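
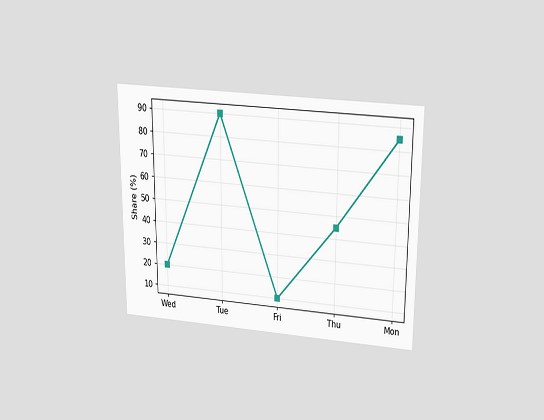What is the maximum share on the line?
The chart is viewed slightly from above. The highest point is at Tue, and reading across to the y-axis gives 90%.

90%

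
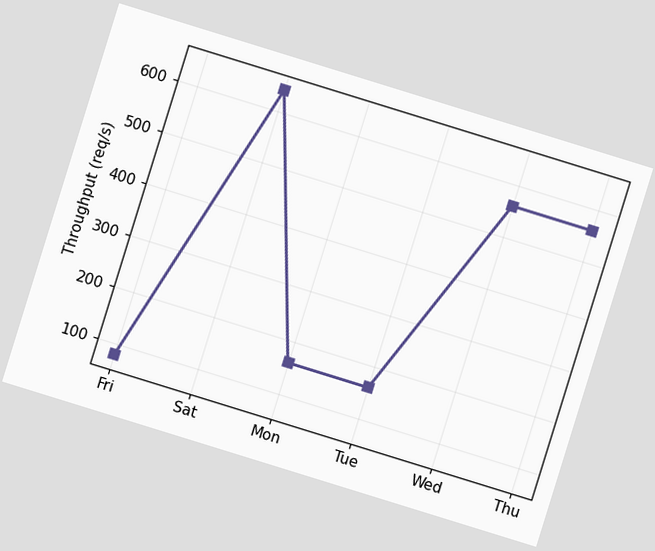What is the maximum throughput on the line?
The chart is tilted about 17° clockwise. The highest point is at Sat, and reading across to the y-axis gives 640req/s.

640req/s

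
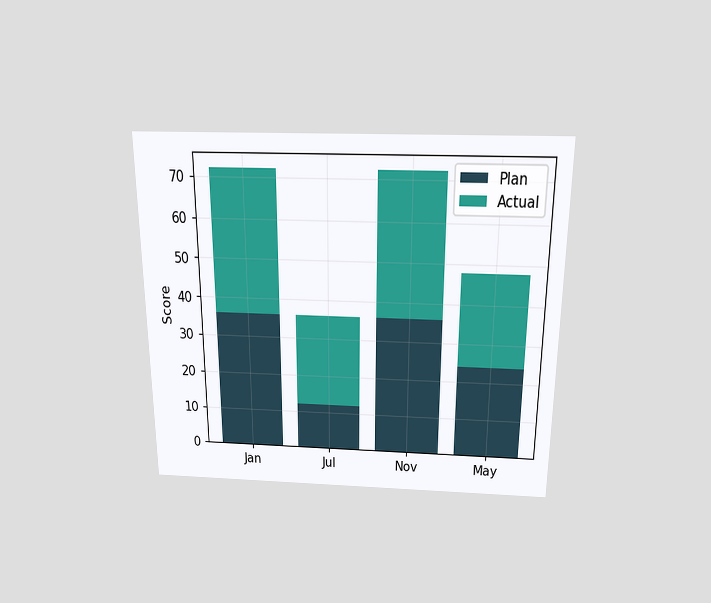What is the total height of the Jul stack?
36

The chart is viewed slightly from above. The Jul stack's top reaches 36 on the y-axis.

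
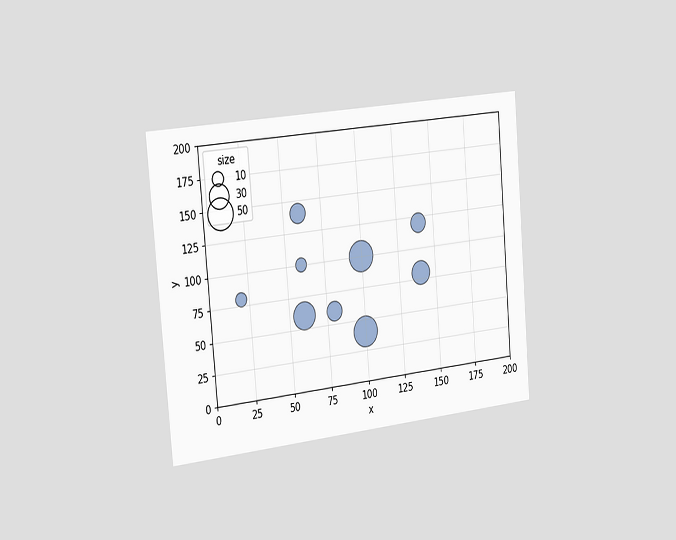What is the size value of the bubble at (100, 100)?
The chart is tilted about 5° counter-clockwise and viewed slightly from the left. Matching the bubble at (100, 100) against the size legend gives 50.

50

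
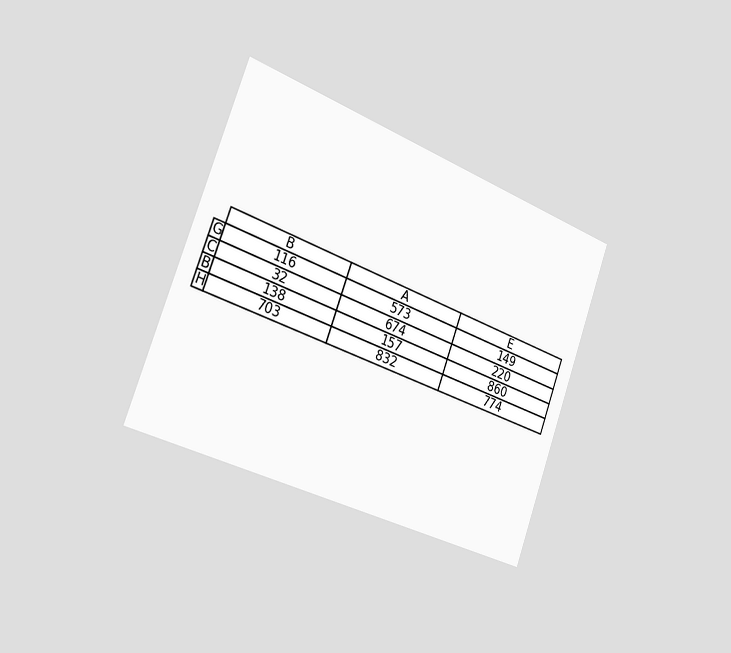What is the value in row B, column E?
860

The chart is tilted about 20° clockwise and viewed slightly from the left. The (B, E) cell reads 860.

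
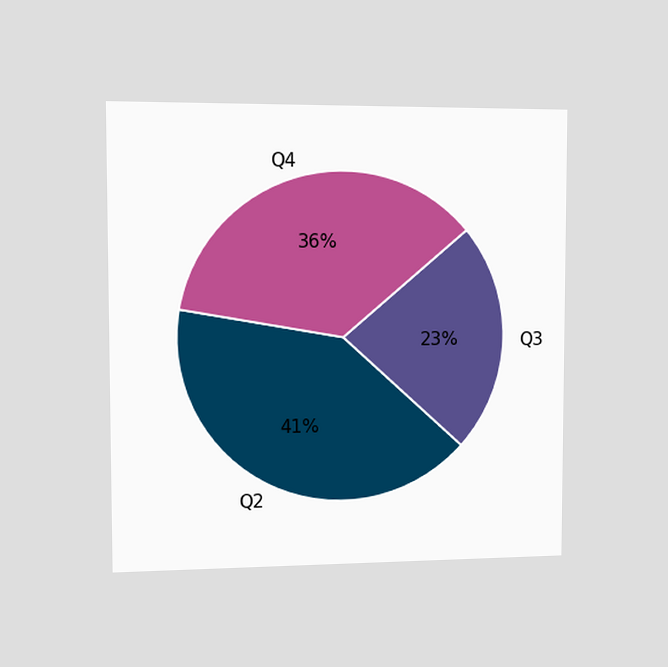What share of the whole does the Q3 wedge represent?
The chart is viewed slightly from the left. The Q3 slice takes up 23% of the pie.

23%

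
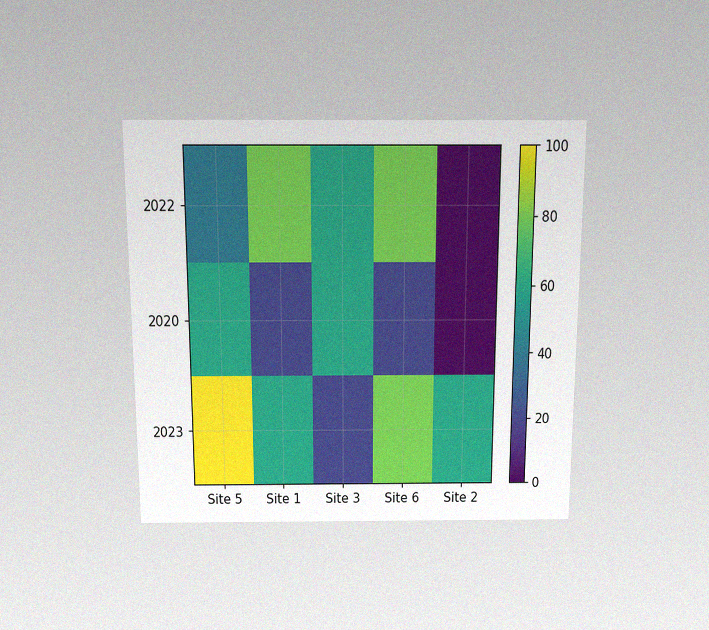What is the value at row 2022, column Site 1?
80

The chart is viewed slightly from above, with some photo noise. Matching cell (2022, Site 1) against the colorbar gives 80.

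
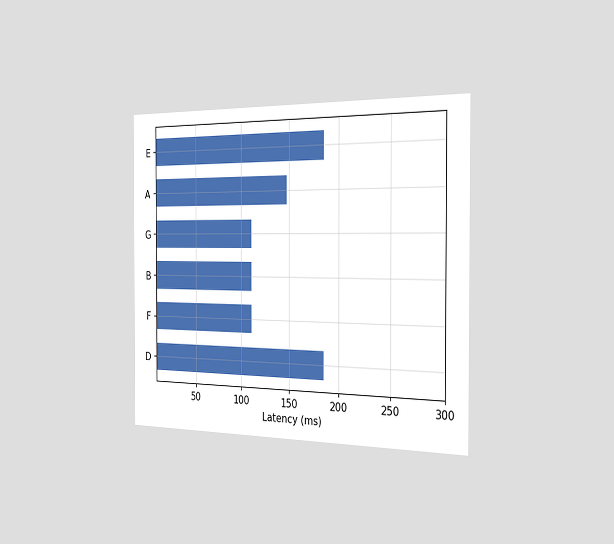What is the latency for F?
111ms

The chart is viewed slightly from the right. Reading along the chart's x-axis, the F bar reaches 111ms.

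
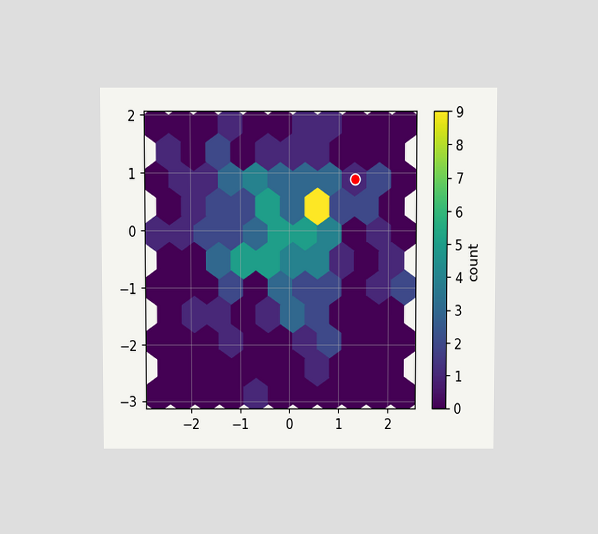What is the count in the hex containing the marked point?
The chart is viewed slightly from above. The marked hex reads 1 on the colorbar.

1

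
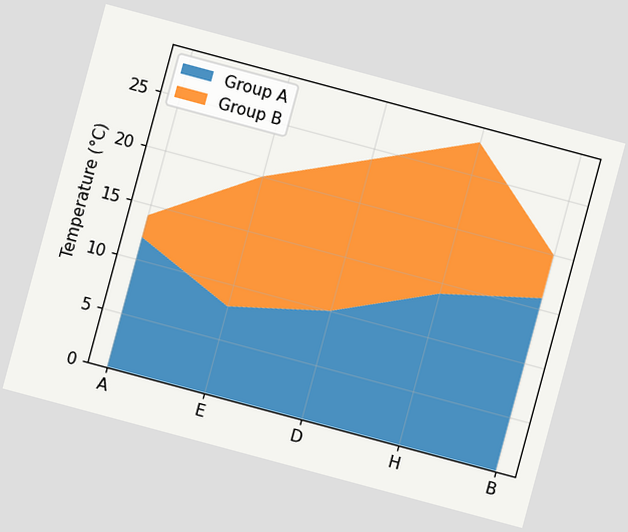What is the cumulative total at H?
The chart is tilted about 15° clockwise. The stacked total at H reaches 28°C.

28°C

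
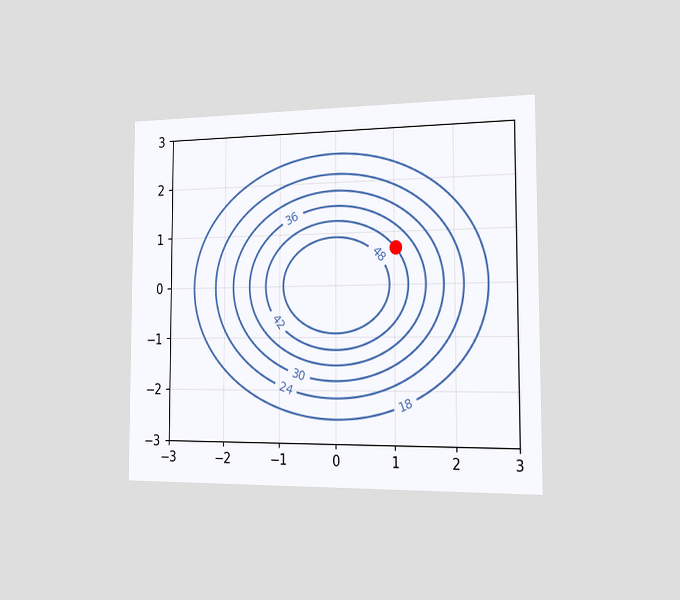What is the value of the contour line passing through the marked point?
42

The chart is viewed slightly from the right. The marked point sits on the contour labelled 42.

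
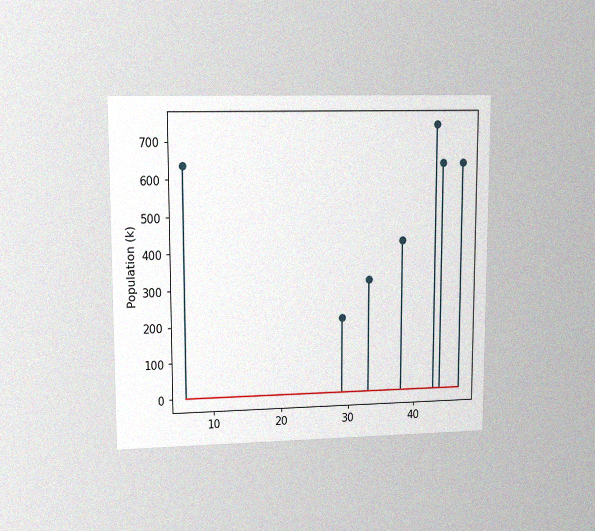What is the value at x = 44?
636k

The chart is viewed at a slight angle, with some photo noise. The stem at x=44 reaches 636k.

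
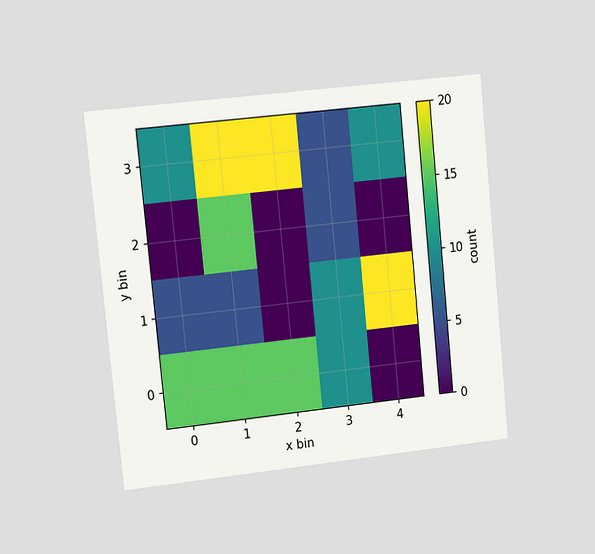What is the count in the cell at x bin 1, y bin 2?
15

The chart is tilted about 6° counter-clockwise and viewed slightly from the left. Matching the cell (1, 2) against the colorbar gives 15.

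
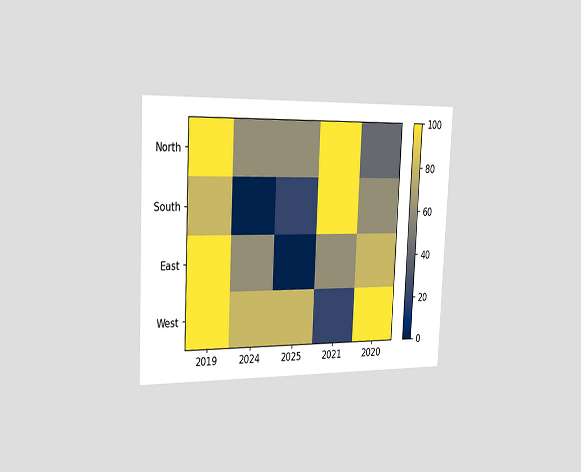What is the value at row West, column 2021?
20

The chart is tilted about 3° clockwise and viewed slightly from the left. Matching cell (West, 2021) against the colorbar gives 20.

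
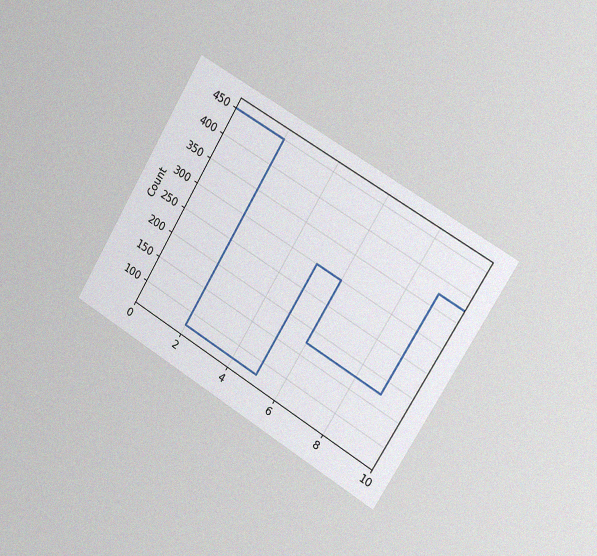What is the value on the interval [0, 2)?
450

The chart is tilted about 31° clockwise and viewed slightly from the right, with some photo noise. On [0, 2) the step sits at 450.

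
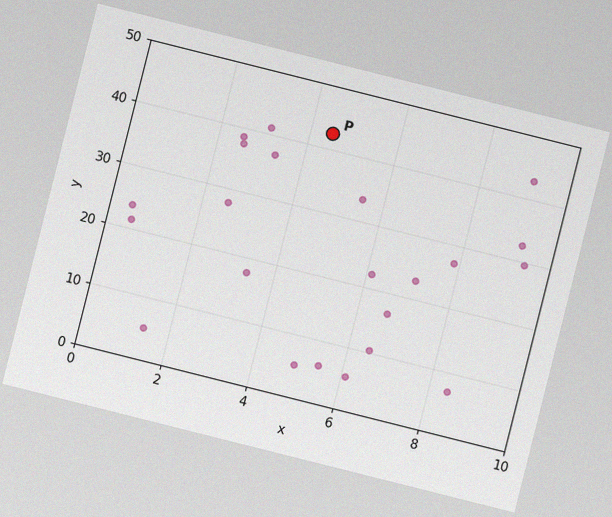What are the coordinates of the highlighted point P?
The chart is tilted about 14° clockwise, with some photo noise. Following the gridlines from P to each axis, P sits at (4.5, 42.5).

(4.5, 42.5)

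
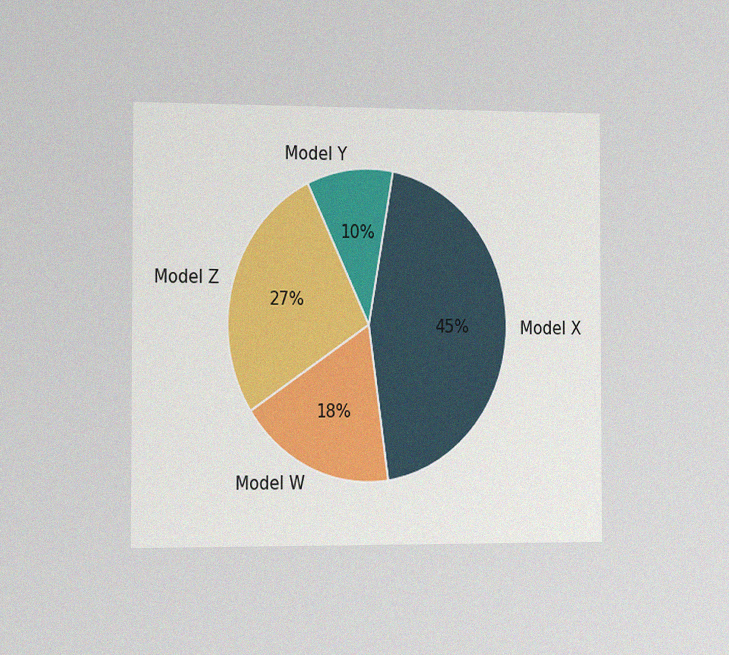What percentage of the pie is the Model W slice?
18%

The chart is viewed slightly from the left, with some photo noise. The Model W slice takes up 18% of the pie.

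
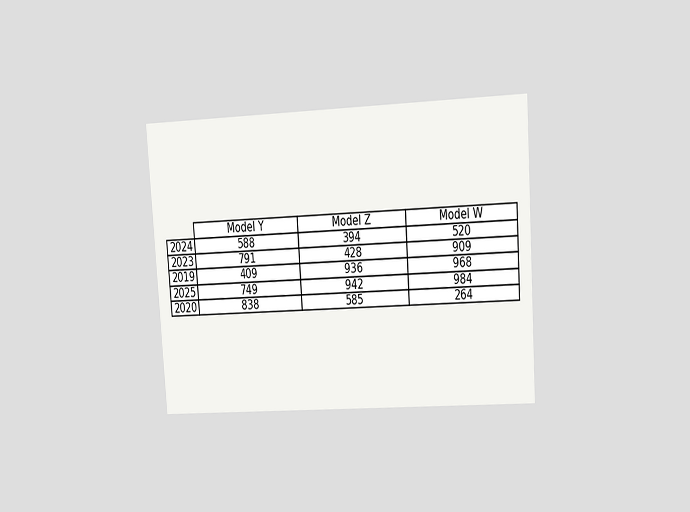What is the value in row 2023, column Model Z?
The chart is tilted about 4° counter-clockwise and viewed at a slight angle. The (2023, Model Z) cell reads 428.

428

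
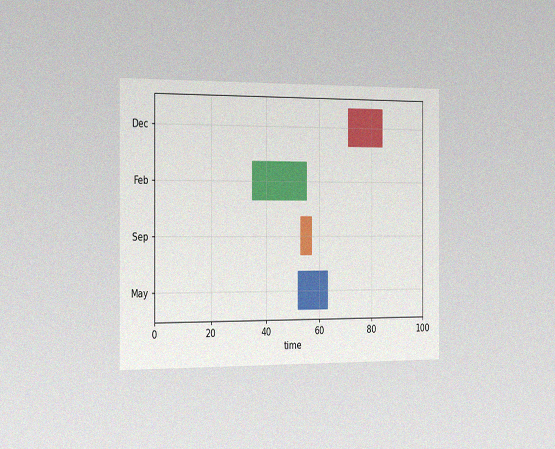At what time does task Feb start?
The chart is viewed slightly from the left, with some photo noise. The Feb bar begins at t=35.

35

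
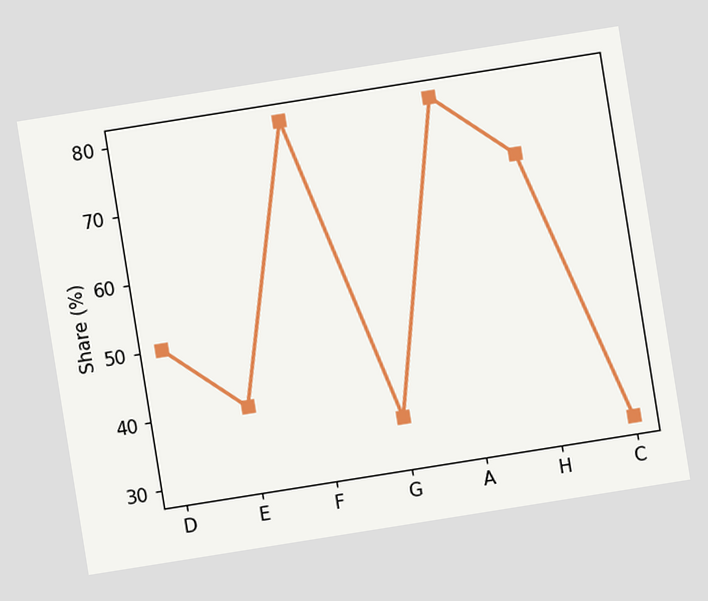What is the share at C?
30%

The chart is tilted about 9° counter-clockwise. At C, the line is at 30%.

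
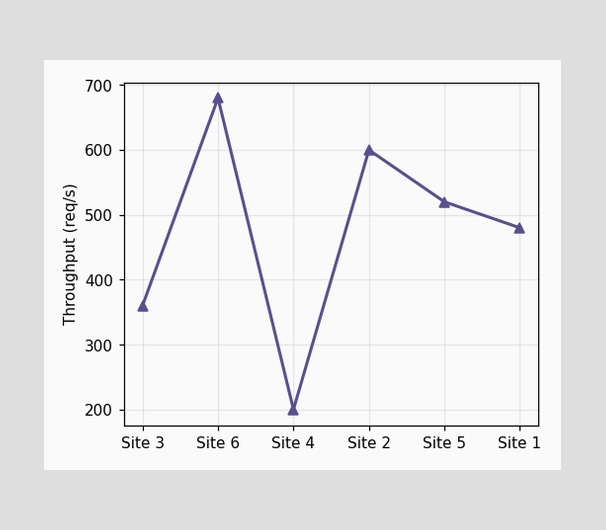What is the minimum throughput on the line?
200req/s

The lowest point is at Site 4, and reading across to the y-axis gives 200req/s.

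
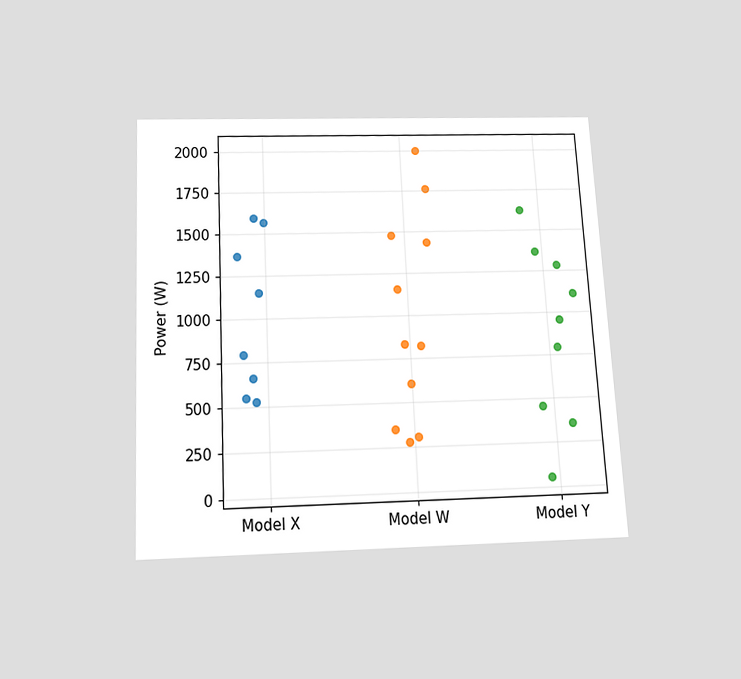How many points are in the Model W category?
11

The chart is tilted about 3° counter-clockwise and viewed slightly from below. Counting the markers in the Model W column gives 11.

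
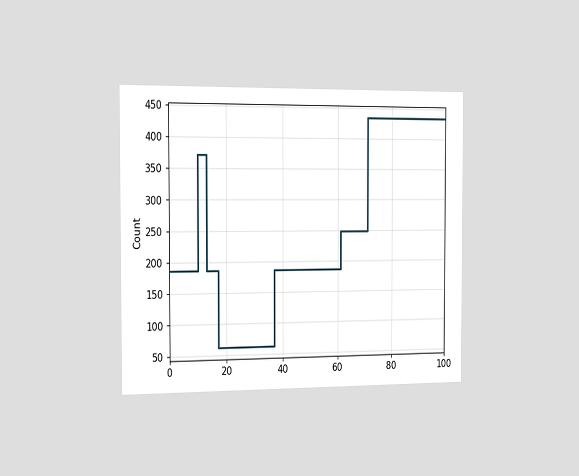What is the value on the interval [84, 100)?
434

The chart is viewed slightly from the left. On [84, 100) the step sits at 434.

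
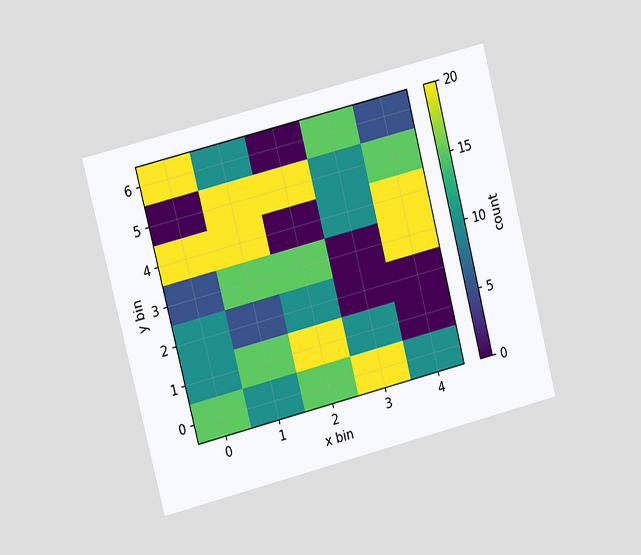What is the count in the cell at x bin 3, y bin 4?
10

The chart is tilted about 14° counter-clockwise and viewed at a slight angle. Matching the cell (3, 4) against the colorbar gives 10.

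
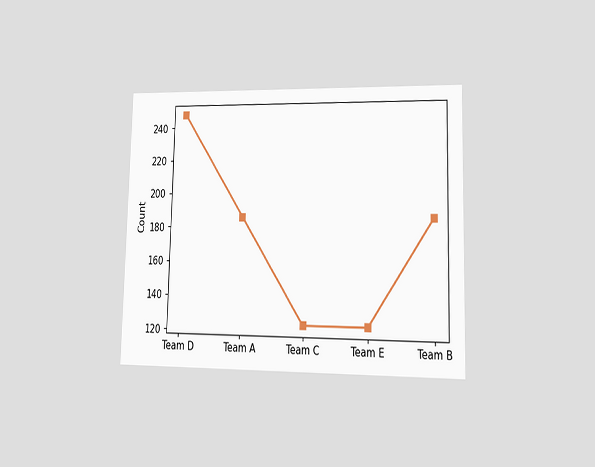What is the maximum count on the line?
The chart is viewed at a slight angle. The highest point is at Team D, and reading across to the y-axis gives 248.

248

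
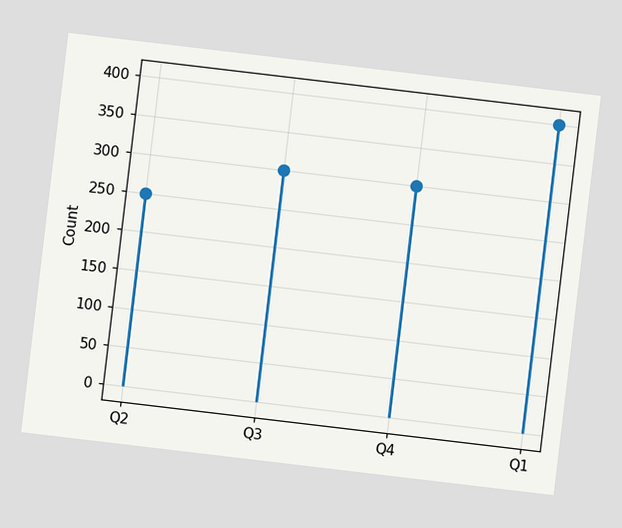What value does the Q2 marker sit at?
250

The chart is tilted about 7° clockwise. The Q2 marker sits at 250.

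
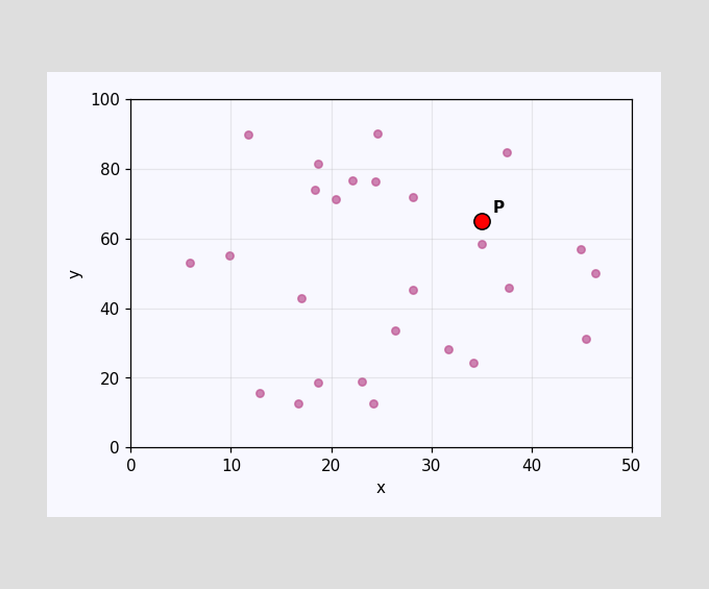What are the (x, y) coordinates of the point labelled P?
Following the gridlines from P to each axis, P sits at (35, 65).

(35, 65)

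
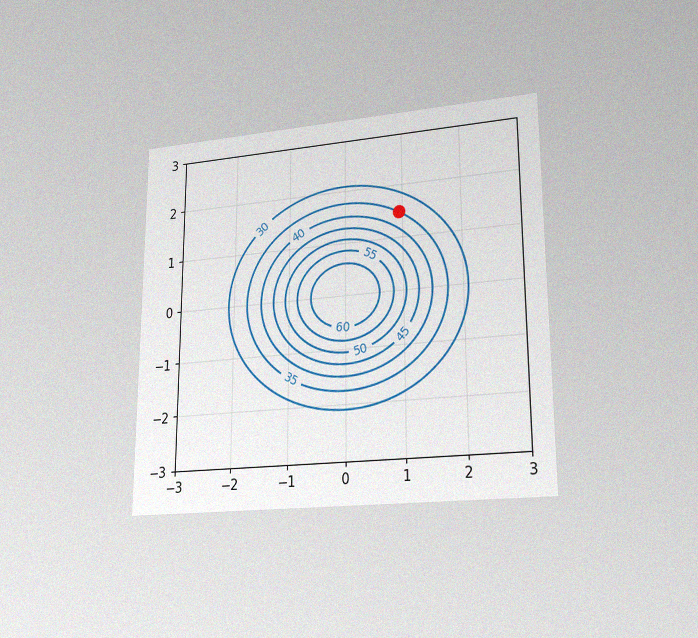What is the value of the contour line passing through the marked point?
35

The chart is viewed at a slight angle, with some photo noise. The marked point sits on the contour labelled 35.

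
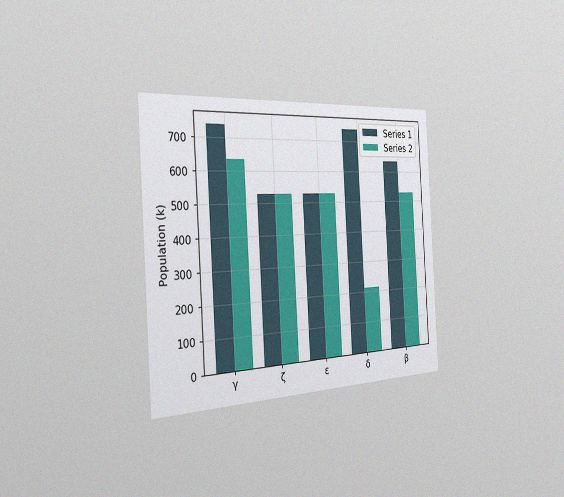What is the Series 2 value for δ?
212k

The chart is tilted about 3° counter-clockwise and viewed slightly from the left, with some photo noise. The Series 2 bar at δ reaches 212k on the y-axis.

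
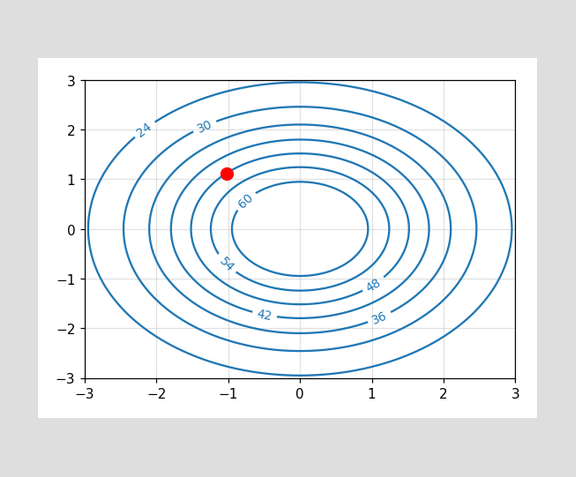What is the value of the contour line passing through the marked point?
48

The marked point sits on the contour labelled 48.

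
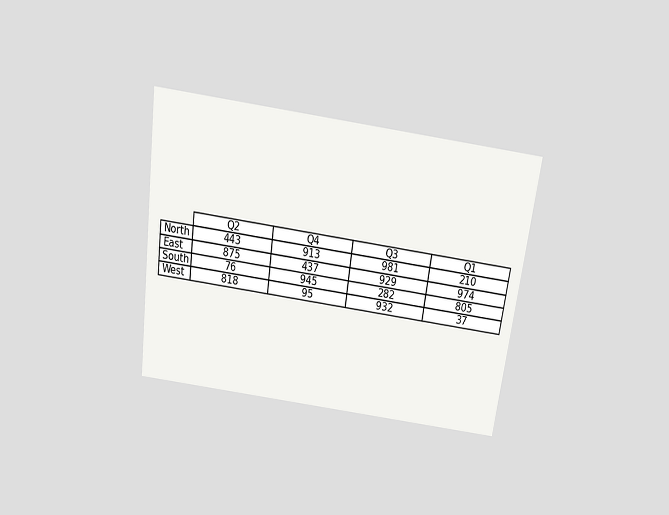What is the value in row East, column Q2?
The chart is tilted about 8° clockwise and viewed slightly from above. The (East, Q2) cell reads 875.

875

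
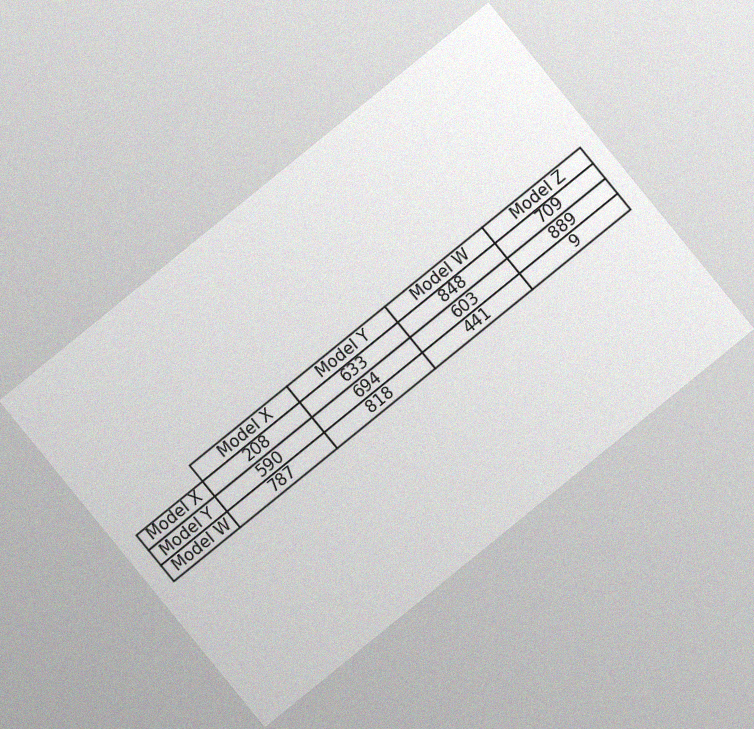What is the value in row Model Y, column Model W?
603

The chart is tilted about 39° counter-clockwise, with some photo noise. The (Model Y, Model W) cell reads 603.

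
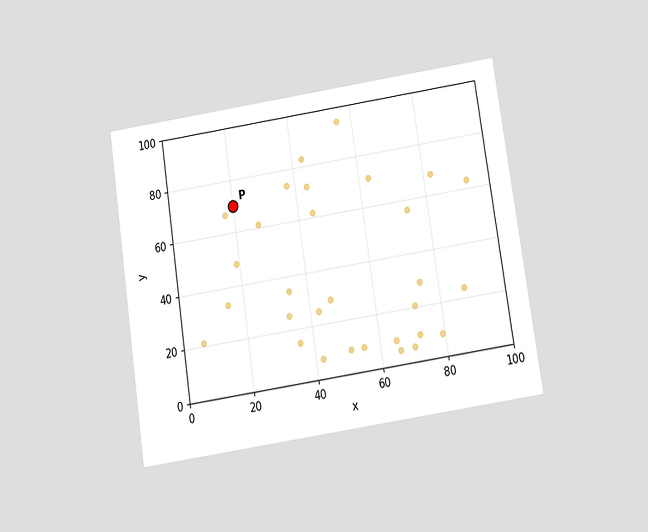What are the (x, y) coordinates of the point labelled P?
The chart is tilted about 9° counter-clockwise and viewed at a slight angle. Following the gridlines from P to each axis, P sits at (20, 70).

(20, 70)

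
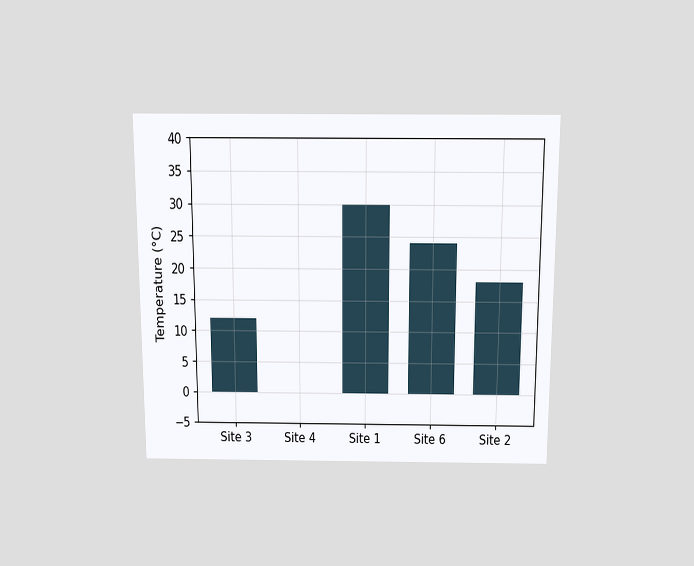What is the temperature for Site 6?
24°C

The chart is viewed slightly from above. Reading along the chart's y-axis, the Site 6 bar reaches 24°C.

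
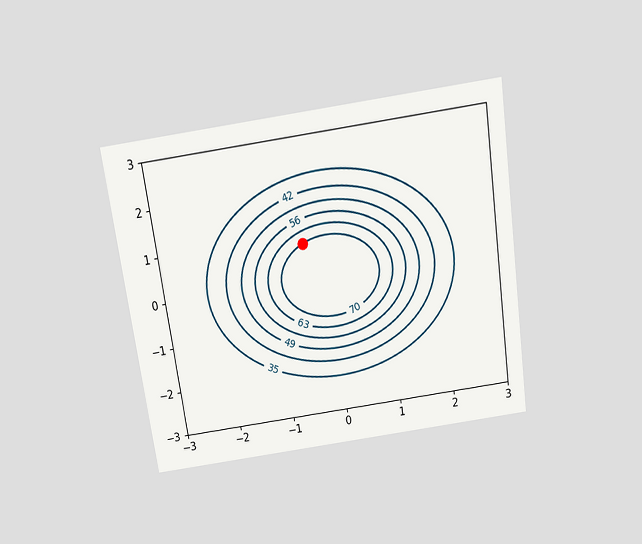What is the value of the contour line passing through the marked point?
The chart is tilted about 8° counter-clockwise and viewed slightly from above. The marked point sits on the contour labelled 70.

70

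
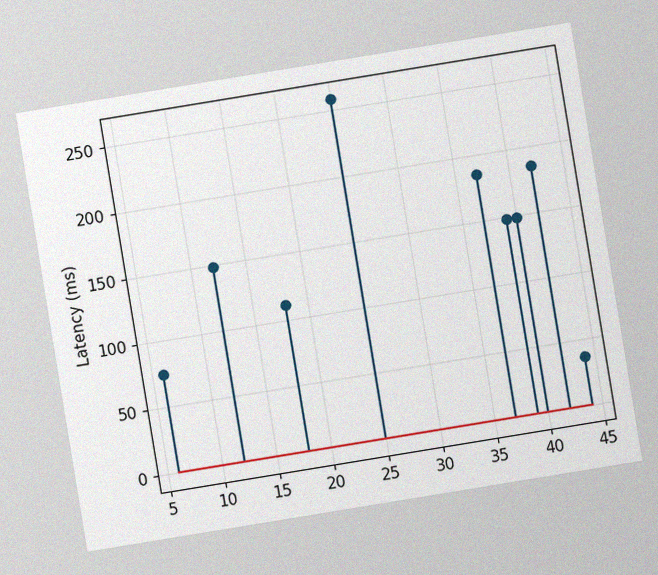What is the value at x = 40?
148ms

The chart is tilted about 9° counter-clockwise, with some photo noise. The stem at x=40 reaches 148ms.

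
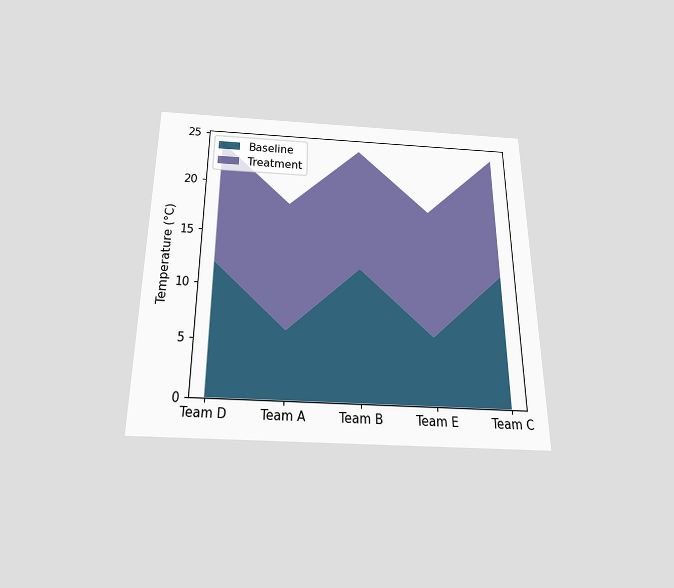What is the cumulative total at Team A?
18°C

The chart is viewed slightly from below. The stacked total at Team A reaches 18°C.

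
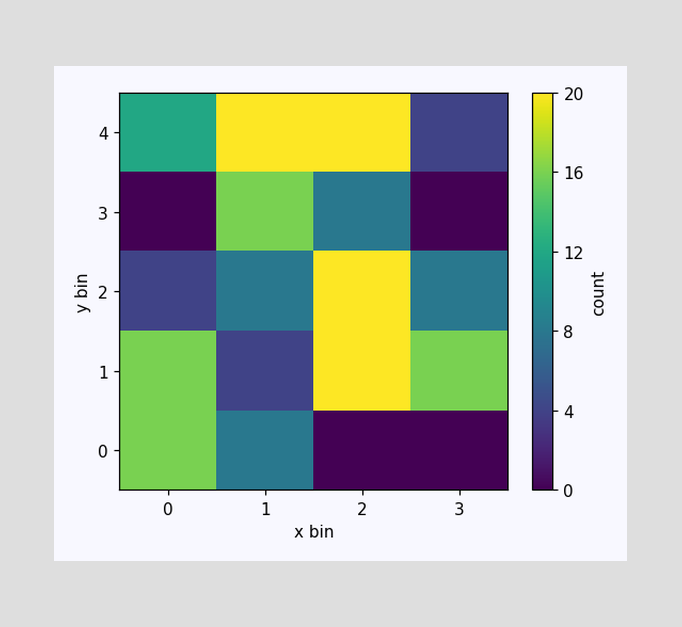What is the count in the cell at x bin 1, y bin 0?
Matching the cell (1, 0) against the colorbar gives 8.

8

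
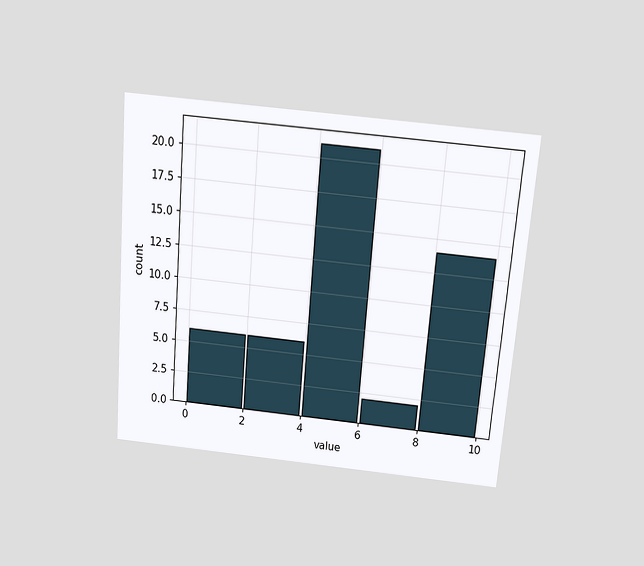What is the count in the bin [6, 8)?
2

The chart is tilted about 5° clockwise and viewed slightly from above. The [6, 8) bin has height 2.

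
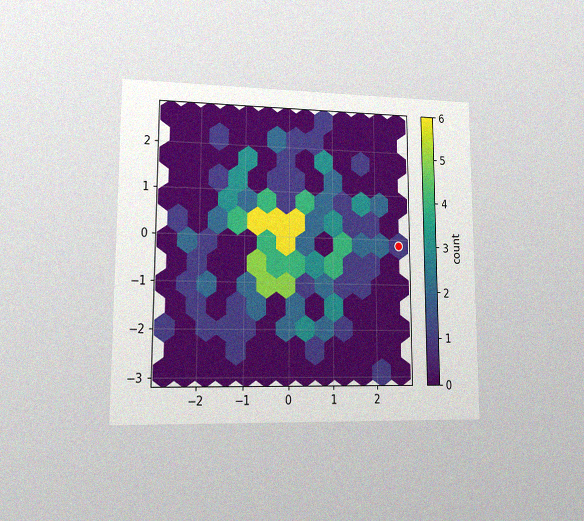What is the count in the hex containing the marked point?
The chart is viewed at a slight angle, with some photo noise. The marked hex reads 1 on the colorbar.

1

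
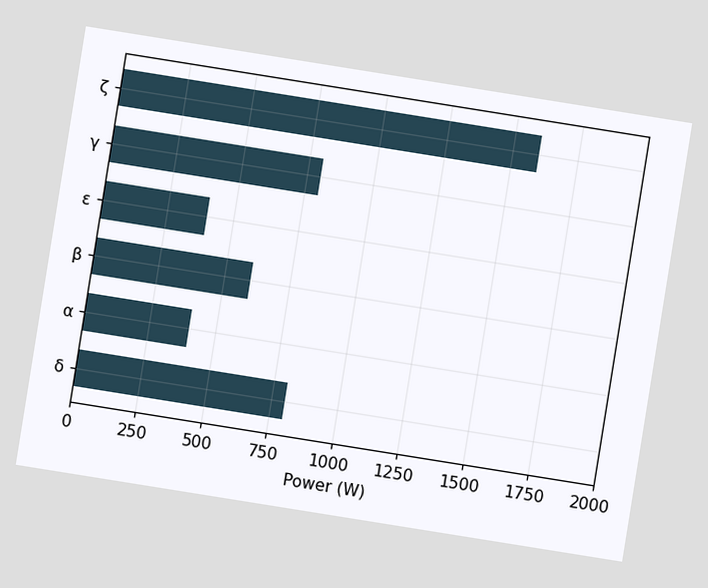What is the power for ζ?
The chart is tilted about 9° clockwise. Reading along the chart's x-axis, the ζ bar reaches 1600W.

1600W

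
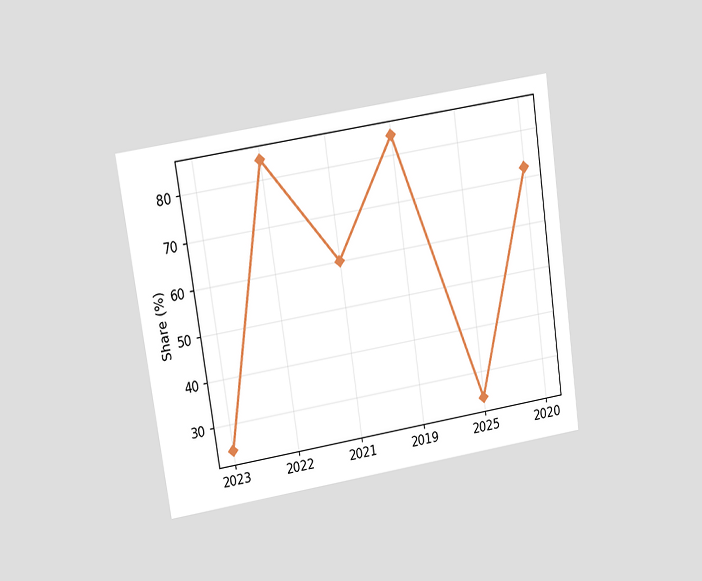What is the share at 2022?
84%

The chart is tilted about 8° counter-clockwise and viewed at a slight angle. At 2022, the line is at 84%.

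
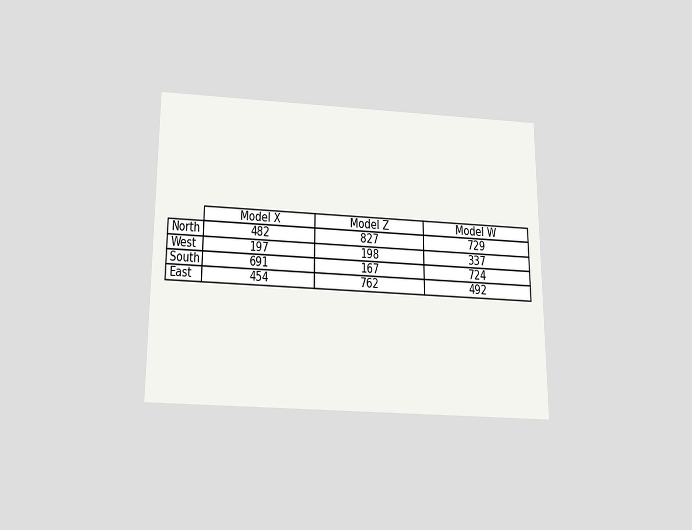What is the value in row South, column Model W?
724

The chart is viewed slightly from below. The (South, Model W) cell reads 724.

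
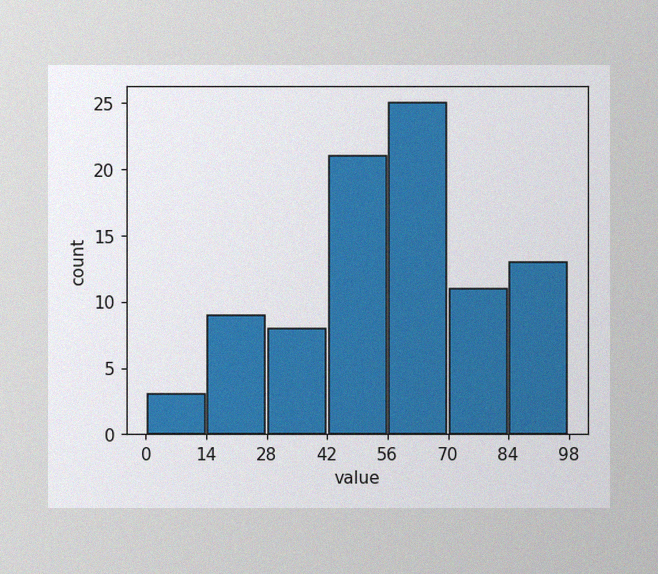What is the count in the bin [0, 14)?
The image has some photo noise and uneven lighting. The [0, 14) bin has height 3.

3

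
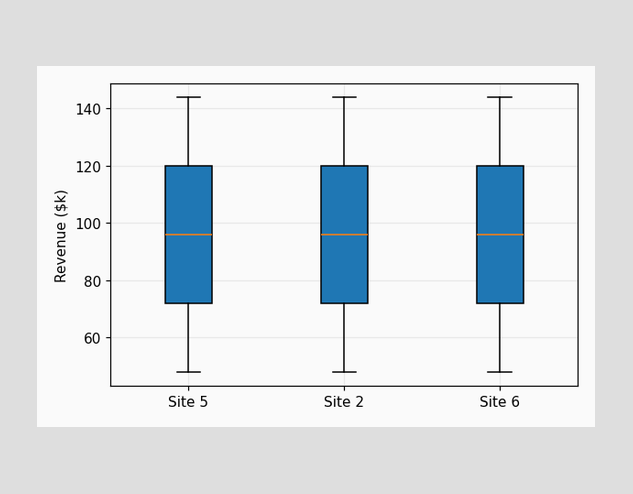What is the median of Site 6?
The median line in the Site 6 box sits at $96k.

$96k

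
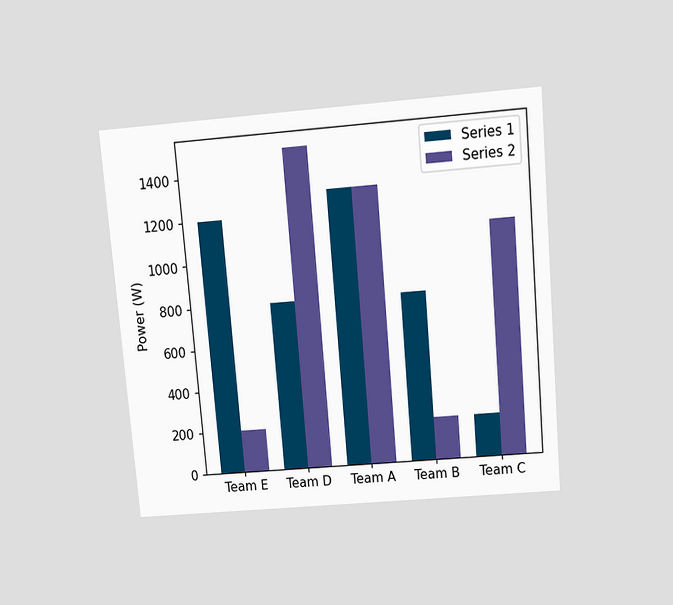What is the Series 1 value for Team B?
800W

The chart is tilted about 5° counter-clockwise and viewed slightly from above. The Series 1 bar at Team B reaches 800W on the y-axis.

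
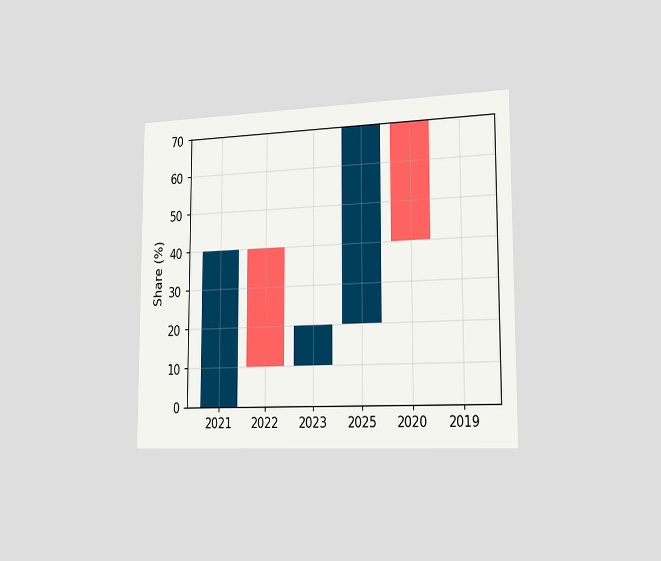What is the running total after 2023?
20%

The chart is viewed slightly from the right. After 2023 the running total reaches 20%.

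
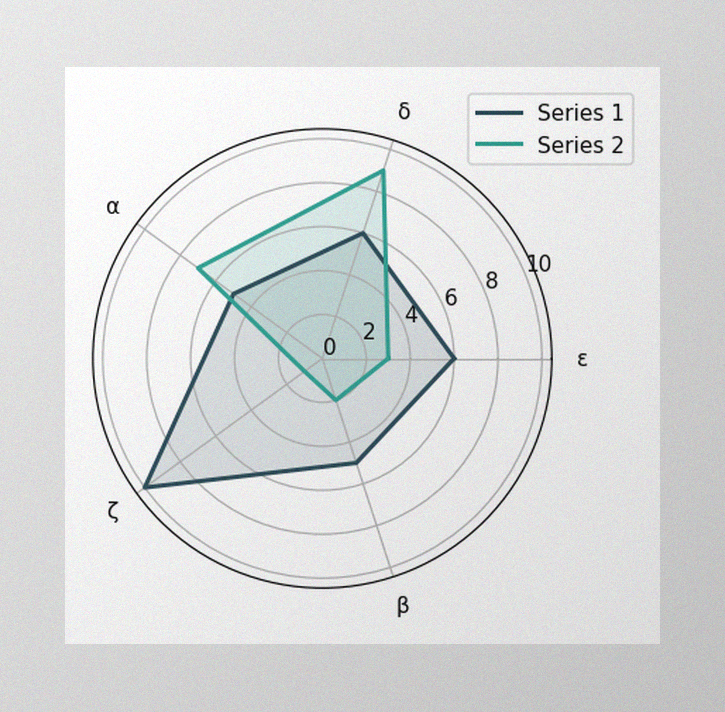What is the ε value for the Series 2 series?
The image has some photo noise and uneven lighting. On the ε axis, Series 2 reaches 3.

3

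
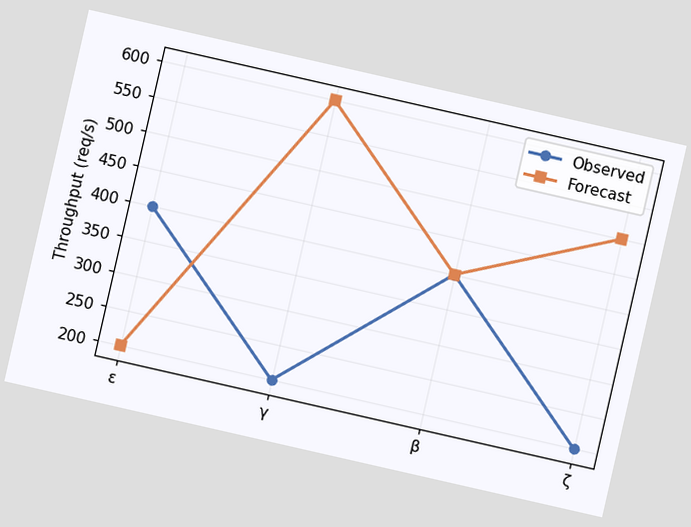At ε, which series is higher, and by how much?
Observed, by 200req/s

The chart is tilted about 13° clockwise. At ε, Observed sits above the other line by 200req/s.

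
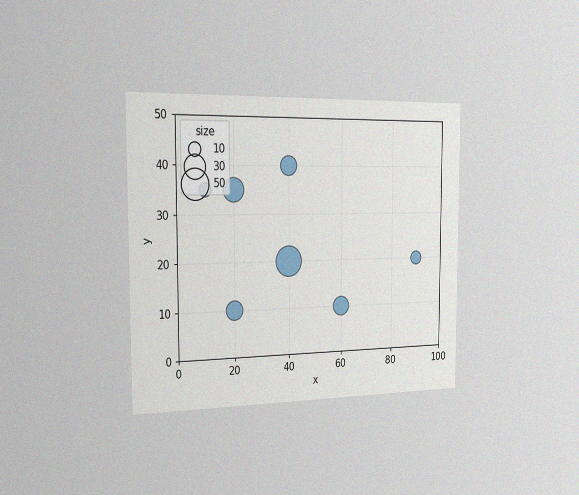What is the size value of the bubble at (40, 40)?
20

The chart is viewed slightly from the left, with some photo noise. Matching the bubble at (40, 40) against the size legend gives 20.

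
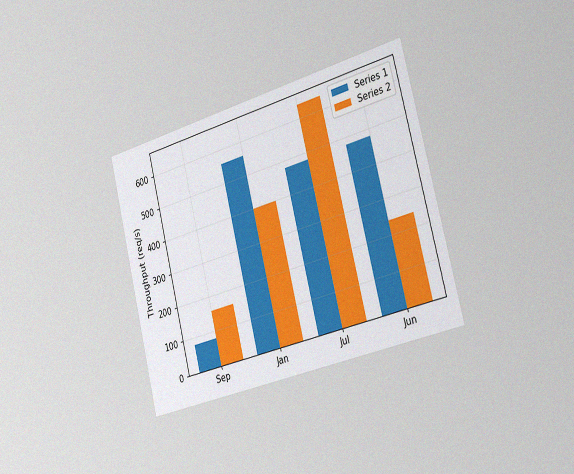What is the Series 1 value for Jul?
480req/s

The chart is tilted about 14° counter-clockwise and viewed slightly from the right, with some photo noise. The Series 1 bar at Jul reaches 480req/s on the y-axis.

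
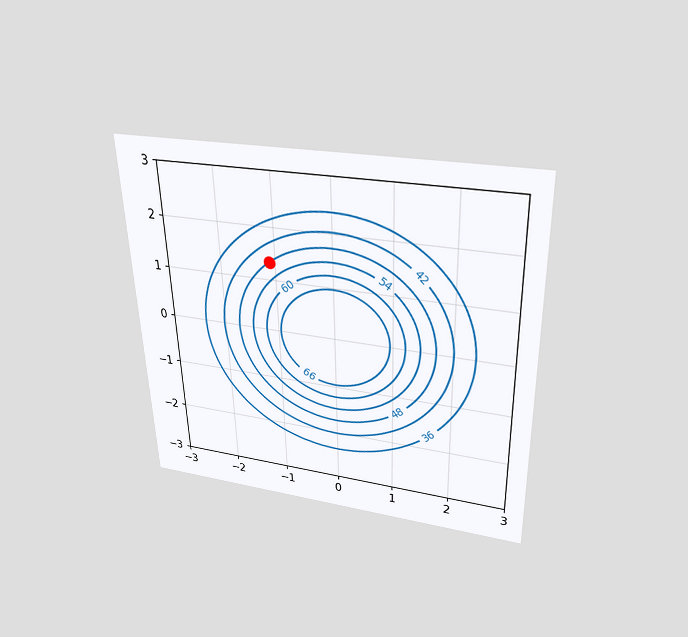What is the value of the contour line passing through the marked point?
The chart is viewed slightly from above. The marked point sits on the contour labelled 48.

48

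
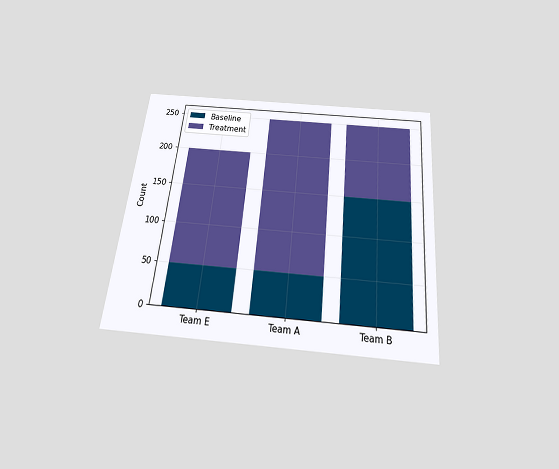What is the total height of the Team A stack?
250

The chart is tilted about 6° clockwise and viewed slightly from below. The Team A stack's top reaches 250 on the y-axis.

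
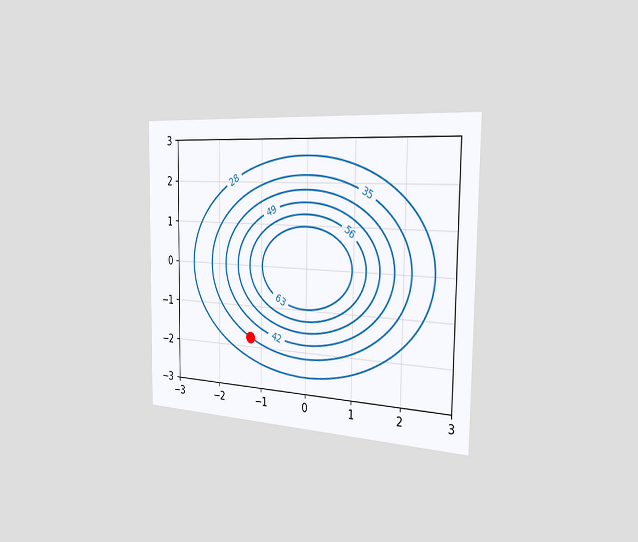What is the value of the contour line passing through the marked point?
35

The chart is viewed slightly from the right. The marked point sits on the contour labelled 35.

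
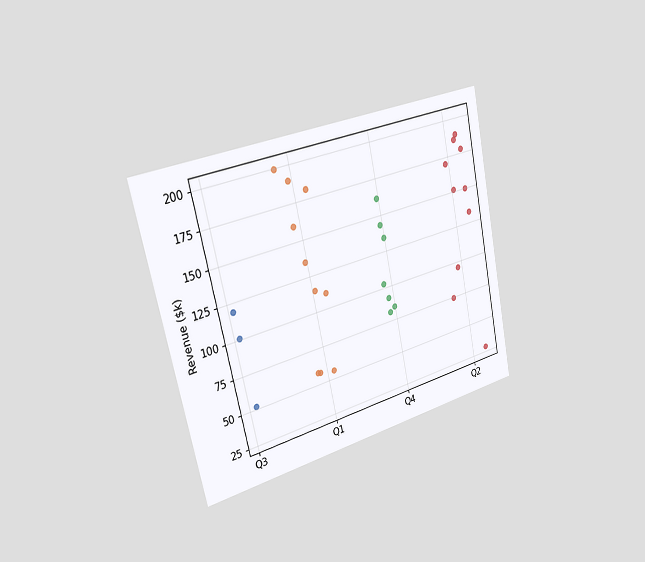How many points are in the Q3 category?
The chart is tilted about 12° counter-clockwise and viewed slightly from the left. Counting the markers in the Q3 column gives 3.

3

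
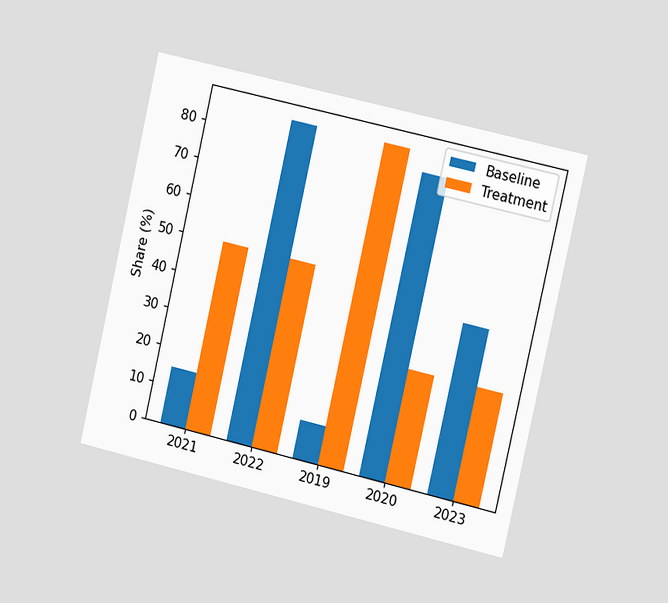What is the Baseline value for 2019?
10%

The chart is tilted about 13° clockwise and viewed slightly from the right. The Baseline bar at 2019 reaches 10% on the y-axis.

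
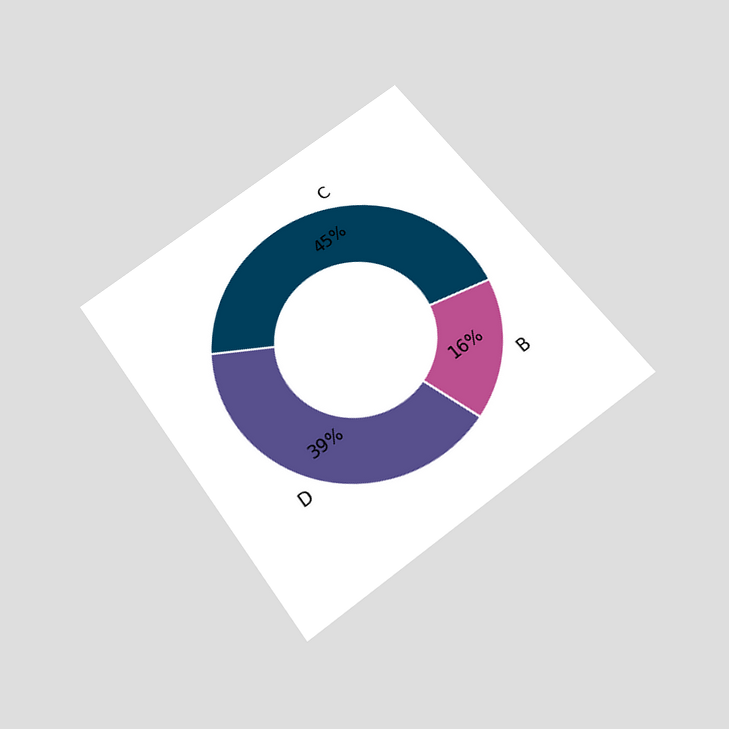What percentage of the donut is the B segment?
The chart is tilted about 36° counter-clockwise and viewed slightly from below. The B segment takes up 16% of the ring.

16%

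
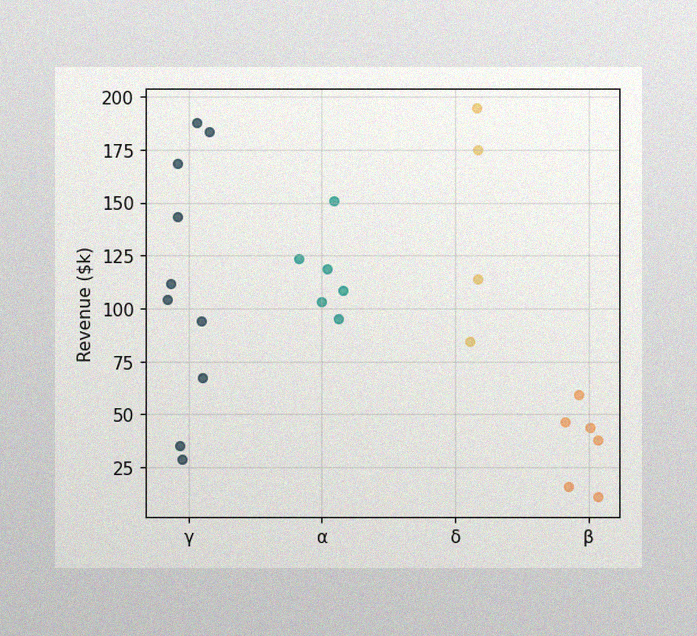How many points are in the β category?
6

The image has some photo noise and uneven lighting. Counting the markers in the β column gives 6.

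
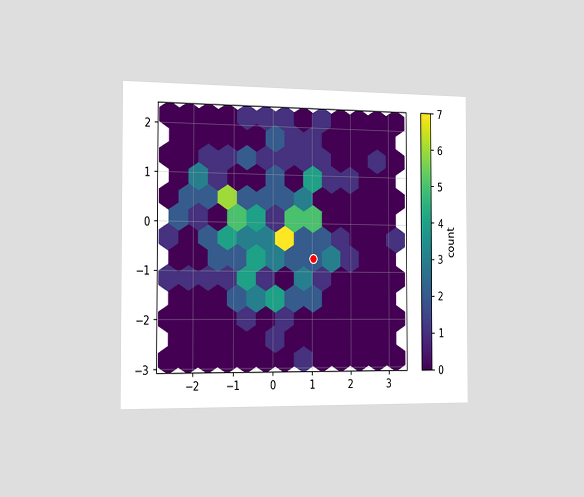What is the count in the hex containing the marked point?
The chart is viewed slightly from the left. The marked hex reads 2 on the colorbar.

2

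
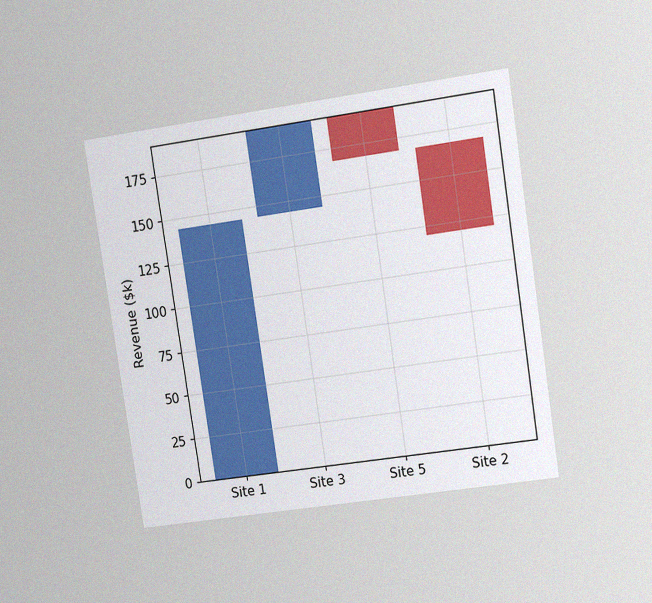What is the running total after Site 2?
The chart is tilted about 9° counter-clockwise and viewed at a slight angle, with some photo noise. After Site 2 the running total reaches $120k.

$120k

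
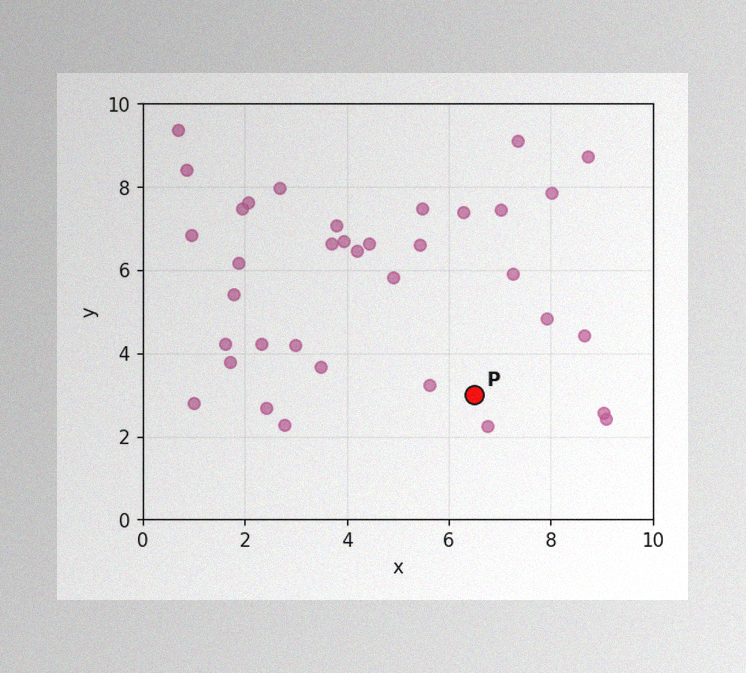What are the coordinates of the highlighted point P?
(6.5, 3)

The image has some photo noise and uneven lighting. Following the gridlines from P to each axis, P sits at (6.5, 3).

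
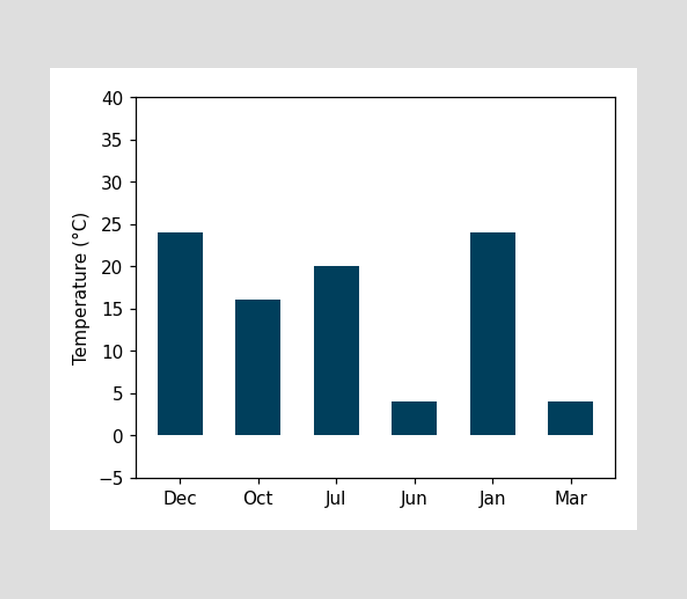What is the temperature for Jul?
Reading along the chart's y-axis, the Jul bar reaches 20°C.

20°C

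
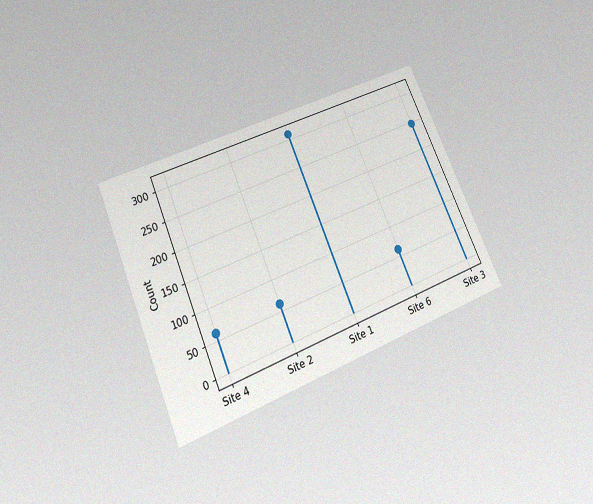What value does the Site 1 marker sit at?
The chart is tilted about 23° counter-clockwise and viewed slightly from below, with some photo noise. The Site 1 marker sits at 310.

310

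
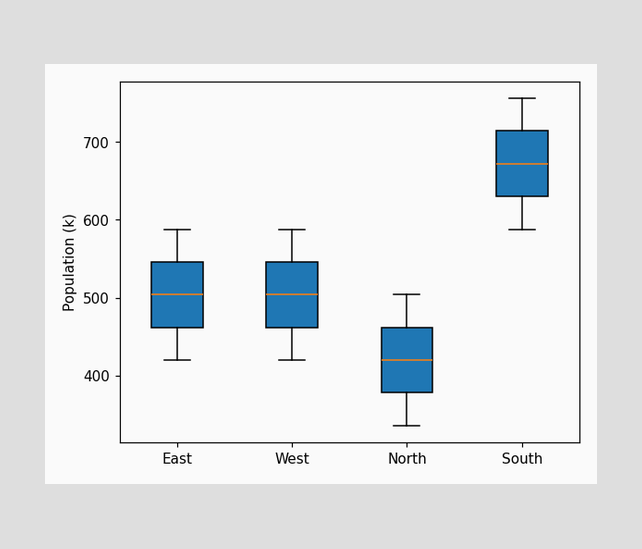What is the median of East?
504k

The median line in the East box sits at 504k.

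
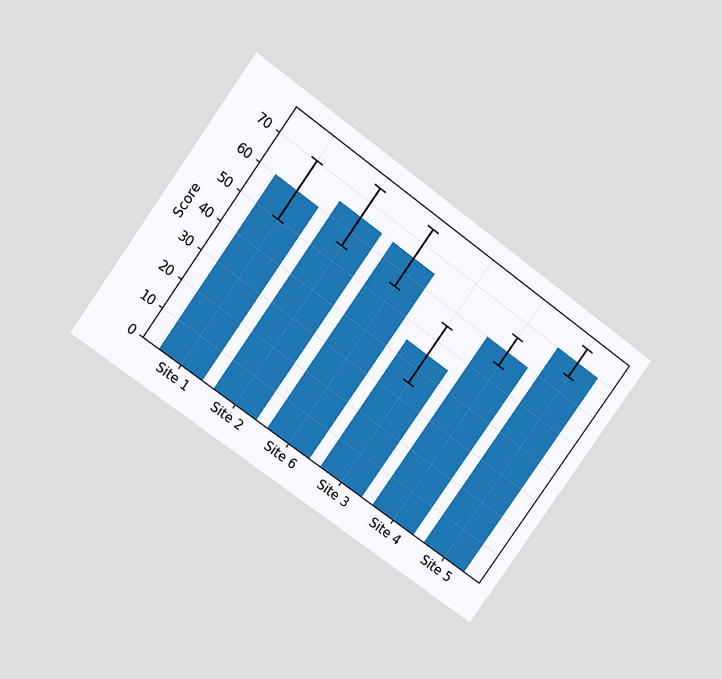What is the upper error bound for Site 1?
70

The chart is tilted about 36° clockwise and viewed slightly from above. The Site 1 bar's upper whisker reaches 70.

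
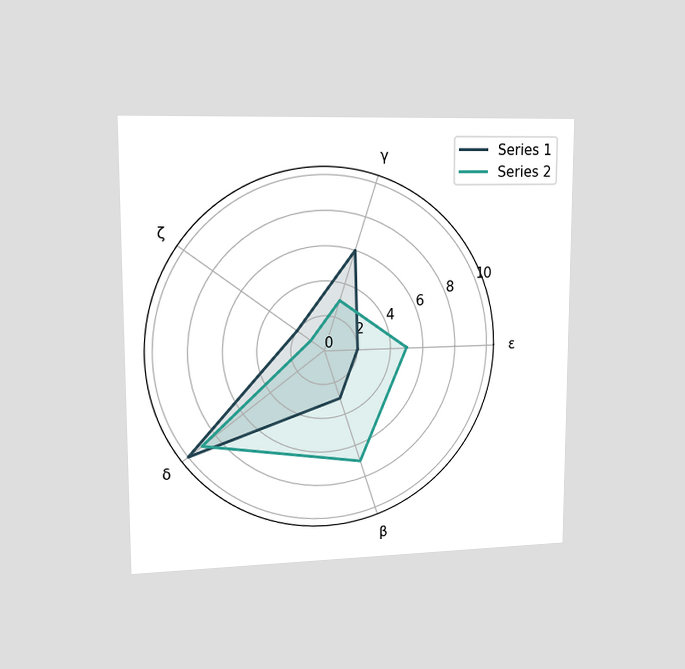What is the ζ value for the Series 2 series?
The chart is viewed slightly from the left. On the ζ axis, Series 2 reaches 1.

1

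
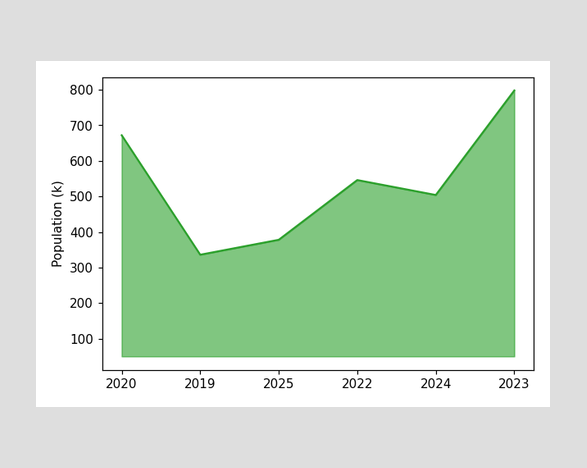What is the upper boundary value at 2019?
At 2019 the upper boundary is at 336k.

336k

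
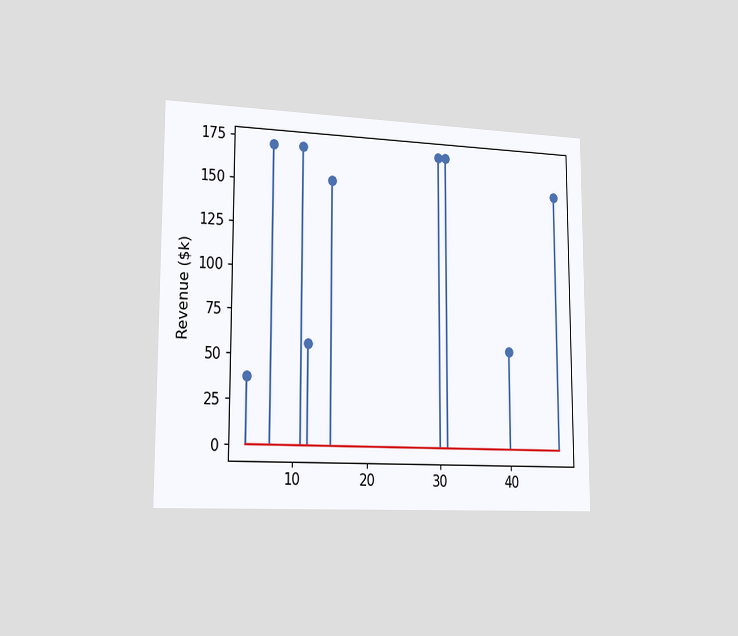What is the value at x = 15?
The chart is viewed slightly from the left. The stem at x=15 reaches $152k.

$152k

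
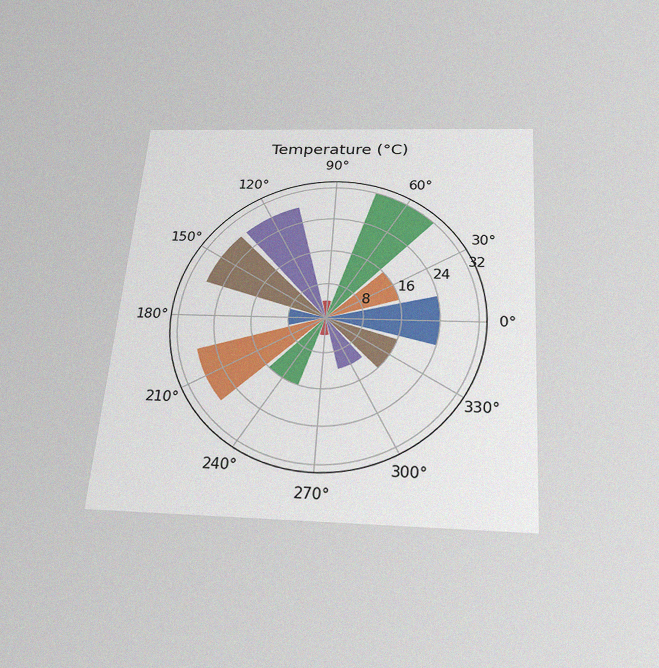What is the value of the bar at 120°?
The chart is tilted about 4° clockwise and viewed slightly from below, with some photo noise. The bar at 120° reaches 28°C on the radial axis.

28°C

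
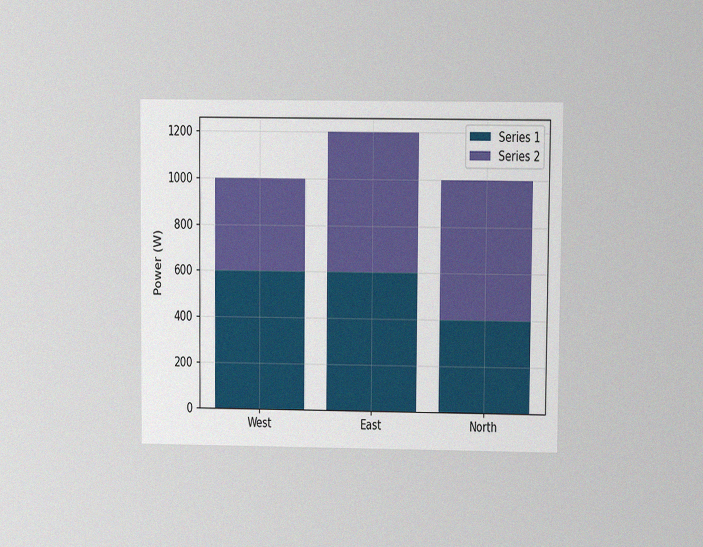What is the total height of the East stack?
The chart is viewed at a slight angle, with some photo noise. The East stack's top reaches 1200W on the y-axis.

1200W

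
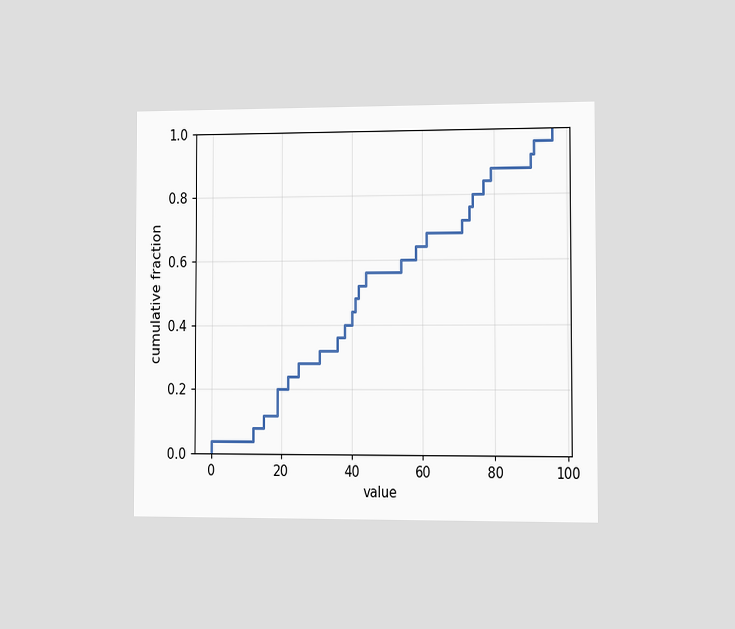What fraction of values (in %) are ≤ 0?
The chart is viewed slightly from the right. At x=0 the ECDF step is at 4%.

4%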